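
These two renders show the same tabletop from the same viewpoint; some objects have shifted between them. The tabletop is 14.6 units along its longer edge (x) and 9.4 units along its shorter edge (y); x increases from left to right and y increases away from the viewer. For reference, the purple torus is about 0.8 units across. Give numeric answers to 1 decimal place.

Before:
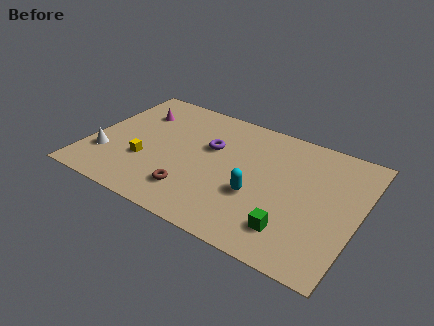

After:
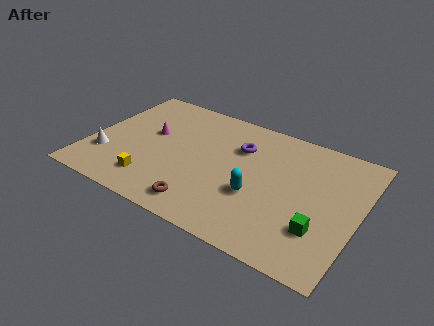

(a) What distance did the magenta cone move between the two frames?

1.7

The magenta cone moved from about (2.1, 6.9) to (3.1, 5.5), a distance of √(1.0² + 1.4²) ≈ 1.7.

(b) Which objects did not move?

the white cone and the cyan capsule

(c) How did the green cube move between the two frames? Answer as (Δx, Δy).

(1.4, 0.7)

From the two frames, the green cube sits at roughly (11.4, 2.0) before and (12.8, 2.7) after.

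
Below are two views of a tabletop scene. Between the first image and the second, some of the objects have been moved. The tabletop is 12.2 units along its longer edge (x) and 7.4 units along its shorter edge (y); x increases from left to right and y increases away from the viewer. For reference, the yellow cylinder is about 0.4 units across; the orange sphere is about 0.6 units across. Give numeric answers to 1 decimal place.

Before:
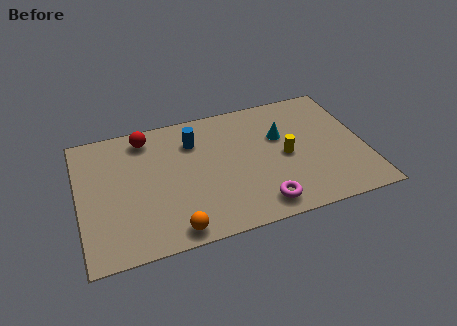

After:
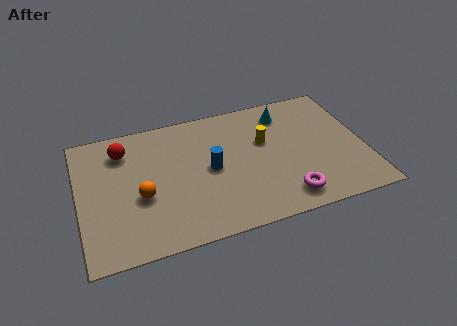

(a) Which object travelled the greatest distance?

the orange sphere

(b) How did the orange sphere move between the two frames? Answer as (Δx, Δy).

(-1.2, 2.2)

The orange sphere started near (3.8, 0.8) and ended near (2.6, 3.0).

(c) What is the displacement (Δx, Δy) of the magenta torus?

(1.1, 0.1)

The magenta torus started near (7.5, 1.1) and ended near (8.6, 1.2).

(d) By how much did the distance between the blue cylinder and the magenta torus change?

-1.2

They were about 5.1 units apart before and 3.9 after — 1.2 units closer together.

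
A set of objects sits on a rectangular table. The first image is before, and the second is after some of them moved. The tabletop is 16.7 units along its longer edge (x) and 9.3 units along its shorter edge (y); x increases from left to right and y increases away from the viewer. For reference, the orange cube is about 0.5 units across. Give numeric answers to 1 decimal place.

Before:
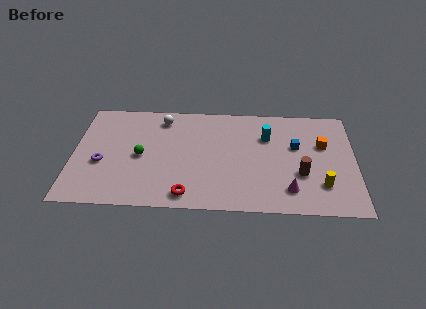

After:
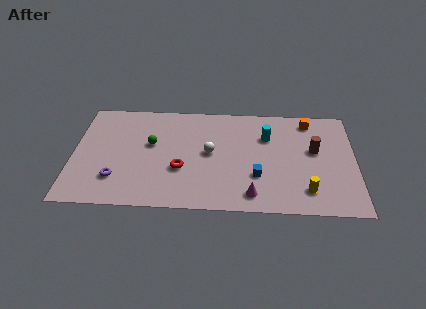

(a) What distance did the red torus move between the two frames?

2.2

From (6.8, 1.2) to (6.4, 3.4), the red torus covered √(0.4² + 2.2²) ≈ 2.2 units.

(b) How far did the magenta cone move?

2.3

The magenta cone moved from about (12.8, 1.9) to (10.6, 1.4), a distance of √(2.2² + 0.5²) ≈ 2.3.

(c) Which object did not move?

the cyan cylinder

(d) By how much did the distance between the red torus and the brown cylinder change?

+1.1

Before: roughly 7.0 units apart; after: 8.1. That's 1.1 units further apart.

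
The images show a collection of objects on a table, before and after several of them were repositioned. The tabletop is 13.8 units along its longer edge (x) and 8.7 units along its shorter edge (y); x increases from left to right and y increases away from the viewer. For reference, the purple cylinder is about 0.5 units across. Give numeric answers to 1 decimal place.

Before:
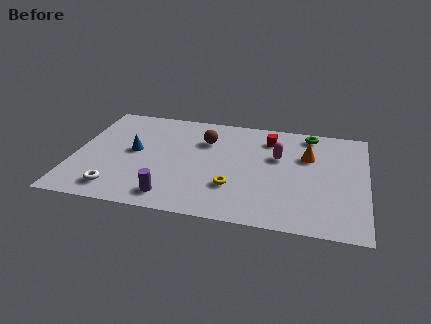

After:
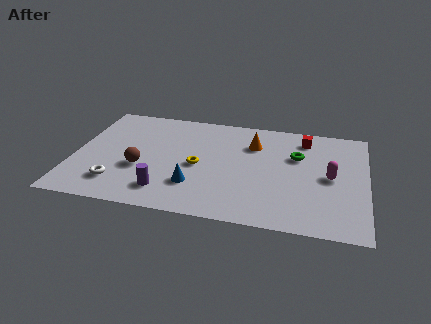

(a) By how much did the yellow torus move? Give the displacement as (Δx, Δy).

(-1.7, 1.4)

The yellow torus was at about (7.6, 2.6) and moved to about (5.9, 4.0).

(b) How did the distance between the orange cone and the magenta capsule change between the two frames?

+2.8

They were about 1.4 units apart before and 4.2 after — 2.8 units further apart.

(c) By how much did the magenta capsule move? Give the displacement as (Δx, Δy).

(2.5, -1.2)

From the two frames, the magenta capsule sits at roughly (9.6, 5.5) before and (12.1, 4.3) after.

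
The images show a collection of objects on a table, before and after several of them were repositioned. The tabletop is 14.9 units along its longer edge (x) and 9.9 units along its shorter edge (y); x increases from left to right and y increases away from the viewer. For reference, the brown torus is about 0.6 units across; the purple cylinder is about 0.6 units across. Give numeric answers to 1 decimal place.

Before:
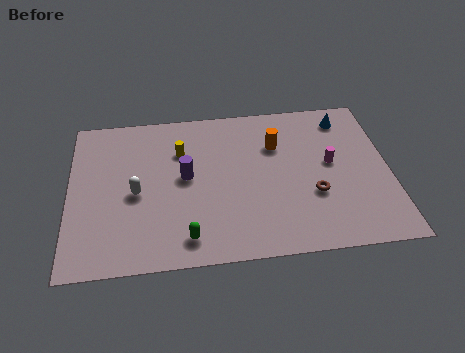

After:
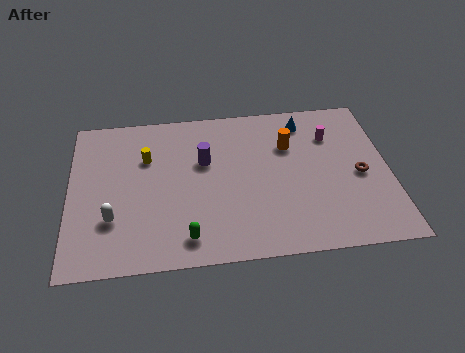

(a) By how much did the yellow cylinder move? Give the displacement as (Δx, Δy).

(-1.6, -0.3)

The yellow cylinder was at about (5.2, 7.0) and moved to about (3.6, 6.7).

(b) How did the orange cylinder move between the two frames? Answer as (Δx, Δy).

(0.6, -0.1)

The orange cylinder was at about (9.7, 6.9) and moved to about (10.3, 6.8).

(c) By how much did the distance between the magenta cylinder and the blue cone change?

-1.4

Before: roughly 3.0 units apart; after: 1.6. That's 1.4 units closer together.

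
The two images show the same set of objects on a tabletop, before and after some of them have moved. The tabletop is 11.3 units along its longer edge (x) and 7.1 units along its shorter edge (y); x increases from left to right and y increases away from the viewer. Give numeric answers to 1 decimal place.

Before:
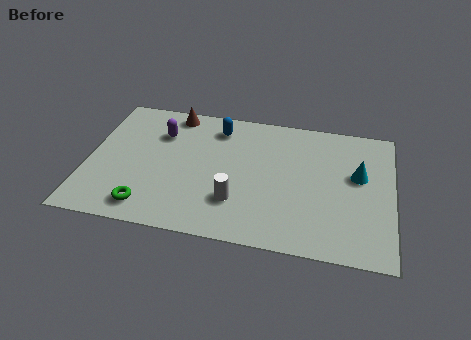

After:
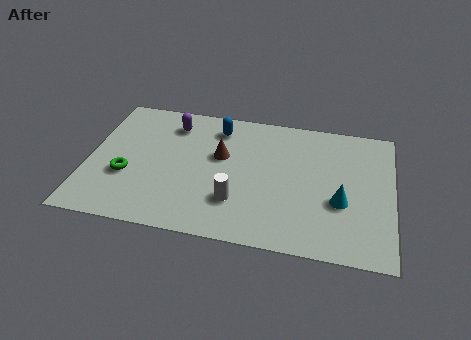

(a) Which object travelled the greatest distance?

the brown cone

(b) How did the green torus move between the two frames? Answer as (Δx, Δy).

(-0.9, 1.5)

The green torus started near (2.4, 1.1) and ended near (1.5, 2.6).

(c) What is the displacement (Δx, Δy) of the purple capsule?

(0.4, 0.6)

The purple capsule started near (2.6, 5.1) and ended near (3.0, 5.7).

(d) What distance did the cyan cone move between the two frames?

1.6

The cyan cone moved from about (10.0, 4.2) to (9.4, 2.7), a distance of √(0.6² + 1.5²) ≈ 1.6.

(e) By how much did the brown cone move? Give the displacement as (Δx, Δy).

(1.9, -2.0)

From the two frames, the brown cone sits at roughly (3.0, 6.3) before and (4.9, 4.3) after.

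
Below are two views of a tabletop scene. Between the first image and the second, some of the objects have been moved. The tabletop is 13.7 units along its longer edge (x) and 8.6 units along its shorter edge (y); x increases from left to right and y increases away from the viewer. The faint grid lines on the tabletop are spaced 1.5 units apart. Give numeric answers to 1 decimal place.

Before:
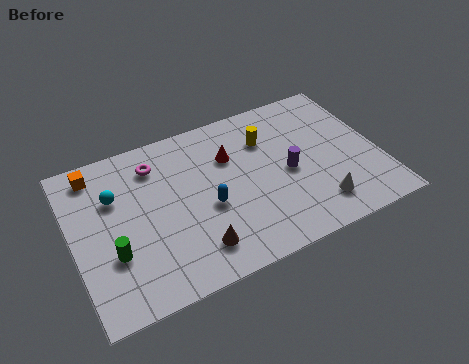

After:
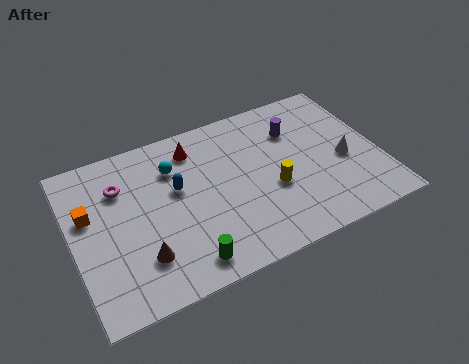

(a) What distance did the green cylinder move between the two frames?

3.4

The green cylinder moved from about (1.6, 2.9) to (4.6, 1.2), a distance of √(3.0² + 1.7²) ≈ 3.4.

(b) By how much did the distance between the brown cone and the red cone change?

+0.9

Before: roughly 4.7 units apart; after: 5.6. That's 0.9 units further apart.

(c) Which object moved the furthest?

the green cylinder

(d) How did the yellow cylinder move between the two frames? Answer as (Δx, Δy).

(-0.1, -2.8)

The yellow cylinder was at about (8.9, 6.2) and moved to about (8.8, 3.4).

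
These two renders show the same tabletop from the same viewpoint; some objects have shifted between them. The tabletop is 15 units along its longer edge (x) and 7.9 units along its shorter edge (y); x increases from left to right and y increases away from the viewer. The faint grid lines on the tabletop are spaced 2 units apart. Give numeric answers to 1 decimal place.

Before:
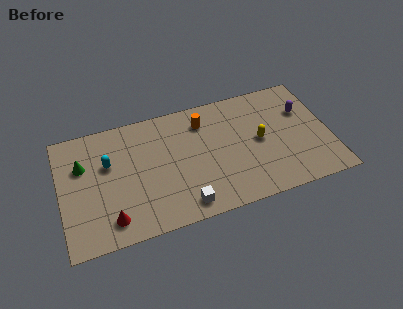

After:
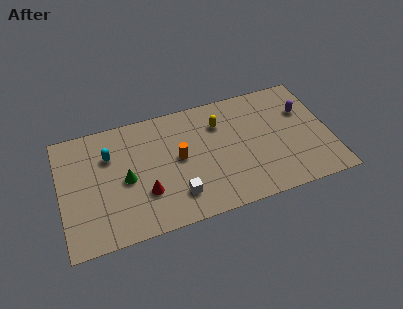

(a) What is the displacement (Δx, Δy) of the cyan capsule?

(0.1, 0.5)

The cyan capsule was at about (2.7, 5.0) and moved to about (2.8, 5.5).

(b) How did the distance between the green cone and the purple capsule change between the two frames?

-2.2

The distance was about 12.4 in the first image and 10.2 in the second, so they moved 2.2 units closer together.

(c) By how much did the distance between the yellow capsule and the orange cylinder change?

-0.8

Before: roughly 3.7 units apart; after: 2.9. That's 0.8 units closer together.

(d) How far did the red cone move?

2.3

From (2.6, 1.4) to (4.6, 2.5), the red cone covered √(2.0² + 1.1²) ≈ 2.3 units.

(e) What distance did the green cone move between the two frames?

2.8

The green cone moved from about (1.3, 5.3) to (3.6, 3.7), a distance of √(2.3² + 1.6²) ≈ 2.8.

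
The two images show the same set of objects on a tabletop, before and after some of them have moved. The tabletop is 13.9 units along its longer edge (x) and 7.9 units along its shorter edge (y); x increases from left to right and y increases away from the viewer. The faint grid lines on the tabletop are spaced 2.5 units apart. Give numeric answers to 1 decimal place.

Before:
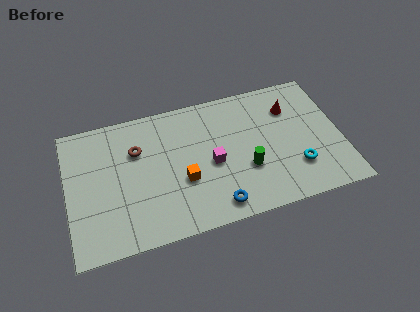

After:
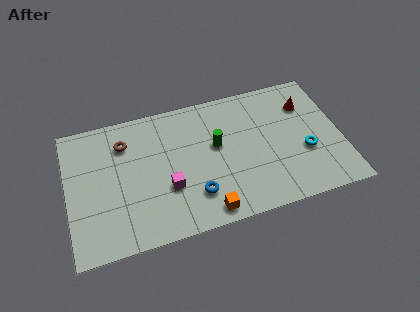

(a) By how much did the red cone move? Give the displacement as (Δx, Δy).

(0.8, 0.0)

The red cone started near (11.5, 5.8) and ended near (12.3, 5.8).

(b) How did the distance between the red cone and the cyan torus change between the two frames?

-0.8

They were about 3.6 units apart before and 2.8 after — 0.8 units closer together.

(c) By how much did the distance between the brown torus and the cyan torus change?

+1.0

They were about 8.5 units apart before and 9.5 after — 1.0 units further apart.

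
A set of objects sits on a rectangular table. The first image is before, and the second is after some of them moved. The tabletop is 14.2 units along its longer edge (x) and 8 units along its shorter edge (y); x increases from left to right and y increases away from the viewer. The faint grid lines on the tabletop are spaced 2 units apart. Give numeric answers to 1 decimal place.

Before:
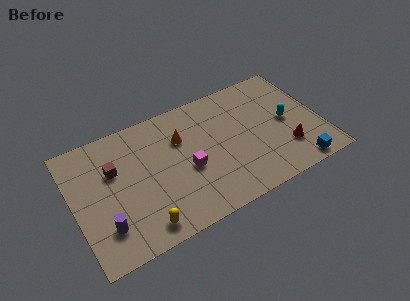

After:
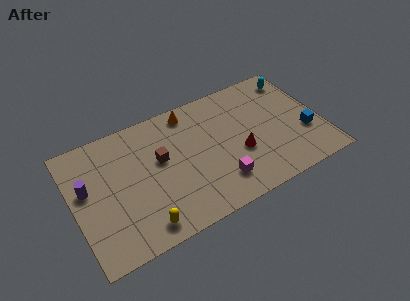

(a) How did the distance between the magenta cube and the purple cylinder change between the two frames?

+2.7

The distance was about 5.1 in the first image and 7.8 in the second, so they moved 2.7 units further apart.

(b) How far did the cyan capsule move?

2.8

The cyan capsule moved from about (12.3, 4.0) to (13.2, 6.7), a distance of √(0.9² + 2.7²) ≈ 2.8.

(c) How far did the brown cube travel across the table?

2.6

The brown cube moved from about (2.4, 5.2) to (5.0, 4.7), a distance of √(2.6² + 0.5²) ≈ 2.6.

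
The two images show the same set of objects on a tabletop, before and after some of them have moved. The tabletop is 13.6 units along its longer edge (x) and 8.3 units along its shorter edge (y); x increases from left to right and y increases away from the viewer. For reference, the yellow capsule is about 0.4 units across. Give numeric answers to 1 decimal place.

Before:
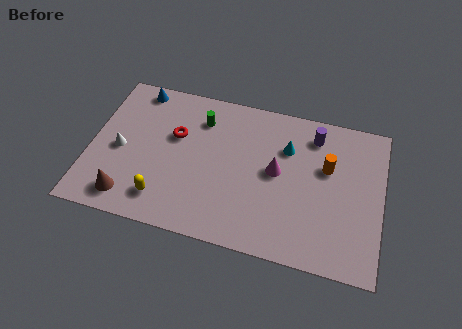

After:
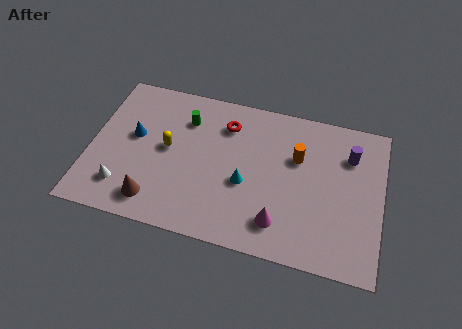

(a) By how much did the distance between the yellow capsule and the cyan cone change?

-3.1

The distance was about 6.9 in the first image and 3.8 in the second, so they moved 3.1 units closer together.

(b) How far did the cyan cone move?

3.0

The cyan cone moved from about (9.1, 5.8) to (7.3, 3.4), a distance of √(1.8² + 2.4²) ≈ 3.0.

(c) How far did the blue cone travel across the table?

2.7

The blue cone moved from about (1.9, 7.4) to (2.0, 4.7), a distance of √(0.1² + 2.7²) ≈ 2.7.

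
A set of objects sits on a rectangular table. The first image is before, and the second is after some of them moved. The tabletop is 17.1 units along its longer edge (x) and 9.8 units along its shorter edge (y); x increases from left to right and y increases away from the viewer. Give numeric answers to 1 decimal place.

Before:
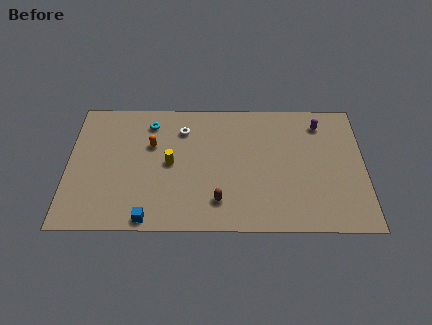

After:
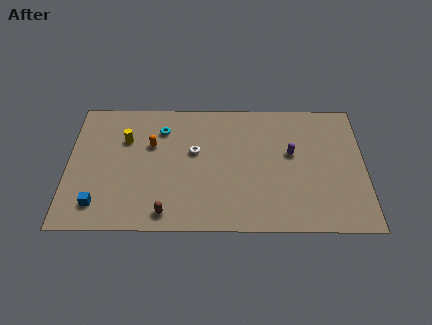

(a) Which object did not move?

the orange capsule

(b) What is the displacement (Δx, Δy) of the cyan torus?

(0.7, -0.5)

The cyan torus started near (4.7, 8.0) and ended near (5.4, 7.5).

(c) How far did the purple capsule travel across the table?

2.9

From (14.6, 8.0) to (12.9, 5.7), the purple capsule covered √(1.7² + 2.3²) ≈ 2.9 units.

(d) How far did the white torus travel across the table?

1.8

The white torus moved from about (6.6, 7.5) to (7.3, 5.8), a distance of √(0.7² + 1.7²) ≈ 1.8.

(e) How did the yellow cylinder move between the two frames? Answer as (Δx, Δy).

(-2.6, 1.8)

From the two frames, the yellow cylinder sits at roughly (5.9, 4.9) before and (3.3, 6.7) after.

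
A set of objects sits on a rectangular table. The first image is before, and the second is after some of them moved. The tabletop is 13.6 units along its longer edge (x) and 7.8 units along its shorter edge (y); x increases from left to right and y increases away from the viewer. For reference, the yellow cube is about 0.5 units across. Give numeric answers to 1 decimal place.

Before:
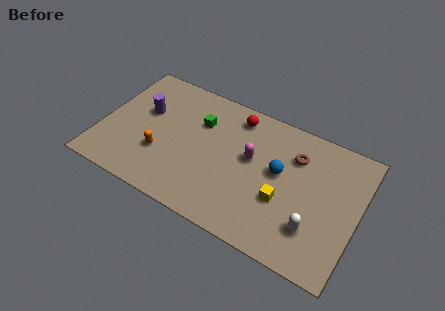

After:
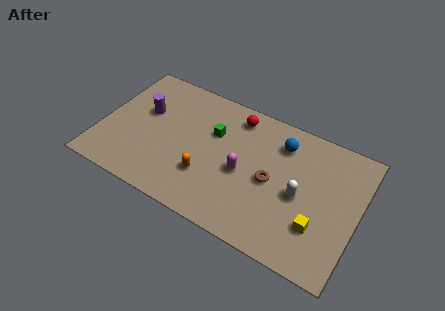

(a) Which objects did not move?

the red sphere and the purple cylinder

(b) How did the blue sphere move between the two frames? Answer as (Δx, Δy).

(-0.1, 1.7)

The blue sphere was at about (9.4, 4.4) and moved to about (9.3, 6.1).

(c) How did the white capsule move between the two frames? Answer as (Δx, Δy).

(-0.9, 1.5)

The white capsule started near (11.5, 2.1) and ended near (10.6, 3.6).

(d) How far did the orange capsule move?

2.5

The orange capsule was near (3.3, 2.6) before and (5.8, 2.4) after, so it travelled √(2.5² + 0.2²) ≈ 2.5 units.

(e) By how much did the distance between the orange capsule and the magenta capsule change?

-2.9

They were about 5.0 units apart before and 2.1 after — 2.9 units closer together.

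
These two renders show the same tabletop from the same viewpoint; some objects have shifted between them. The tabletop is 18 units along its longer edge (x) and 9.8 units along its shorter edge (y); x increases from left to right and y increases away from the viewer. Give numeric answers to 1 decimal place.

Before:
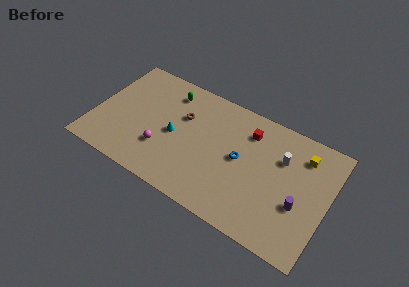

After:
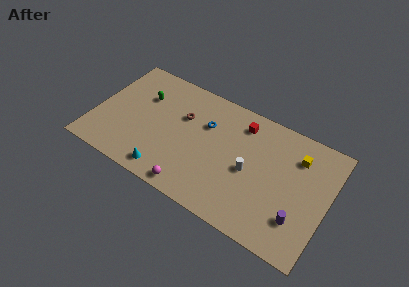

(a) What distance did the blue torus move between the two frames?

3.3

From (11.3, 5.1) to (8.4, 6.6), the blue torus covered √(2.9² + 1.5²) ≈ 3.3 units.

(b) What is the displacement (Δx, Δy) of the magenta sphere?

(2.7, -2.0)

The magenta sphere started near (5.5, 3.0) and ended near (8.2, 1.0).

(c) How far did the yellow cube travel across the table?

0.5

From (15.8, 7.7) to (15.4, 7.4), the yellow cube covered √(0.4² + 0.3²) ≈ 0.5 units.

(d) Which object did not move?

the brown torus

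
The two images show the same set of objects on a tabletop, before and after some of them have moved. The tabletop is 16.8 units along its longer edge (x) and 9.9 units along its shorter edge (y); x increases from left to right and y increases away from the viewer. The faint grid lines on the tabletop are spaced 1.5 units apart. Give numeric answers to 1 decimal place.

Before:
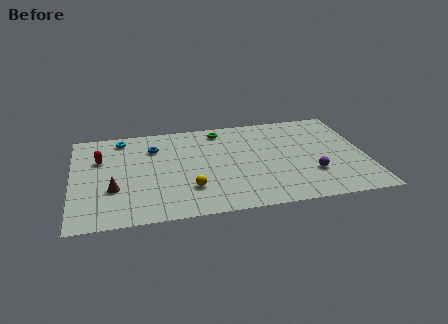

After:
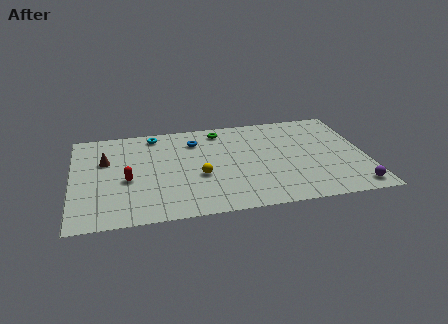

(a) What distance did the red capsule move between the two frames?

2.8

The red capsule moved from about (1.6, 6.6) to (3.1, 4.2), a distance of √(1.5² + 2.4²) ≈ 2.8.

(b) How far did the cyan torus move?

1.9

The cyan torus was near (2.9, 8.6) before and (4.8, 8.7) after, so it travelled √(1.9² + 0.1²) ≈ 1.9 units.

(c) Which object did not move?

the green torus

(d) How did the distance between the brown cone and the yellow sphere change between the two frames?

+1.5

The distance was about 4.4 in the first image and 5.9 in the second, so they moved 1.5 units further apart.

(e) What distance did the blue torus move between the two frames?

2.4

The blue torus moved from about (4.7, 7.3) to (7.1, 7.6), a distance of √(2.4² + 0.3²) ≈ 2.4.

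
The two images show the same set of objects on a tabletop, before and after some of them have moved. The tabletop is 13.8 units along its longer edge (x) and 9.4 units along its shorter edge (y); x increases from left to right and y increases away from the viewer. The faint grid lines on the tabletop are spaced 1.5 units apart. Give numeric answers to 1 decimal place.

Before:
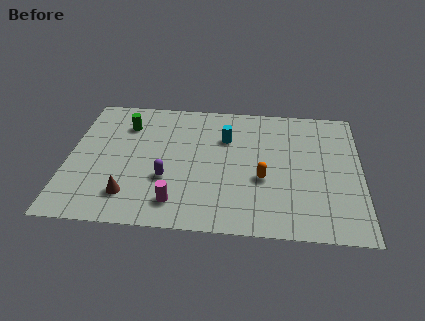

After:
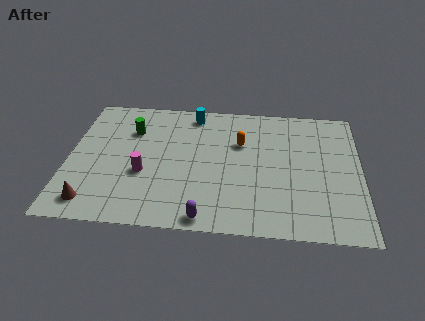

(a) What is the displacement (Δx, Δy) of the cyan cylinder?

(-1.6, 1.7)

From the two frames, the cyan cylinder sits at roughly (7.4, 6.5) before and (5.8, 8.2) after.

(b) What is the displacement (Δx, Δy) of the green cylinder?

(0.3, -0.4)

The green cylinder was at about (2.6, 7.1) and moved to about (2.9, 6.7).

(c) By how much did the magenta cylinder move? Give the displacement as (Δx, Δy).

(-1.6, 1.9)

From the two frames, the magenta cylinder sits at roughly (5.2, 1.7) before and (3.6, 3.6) after.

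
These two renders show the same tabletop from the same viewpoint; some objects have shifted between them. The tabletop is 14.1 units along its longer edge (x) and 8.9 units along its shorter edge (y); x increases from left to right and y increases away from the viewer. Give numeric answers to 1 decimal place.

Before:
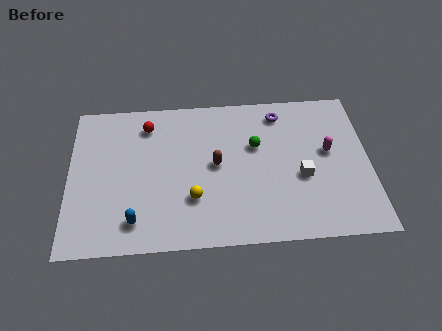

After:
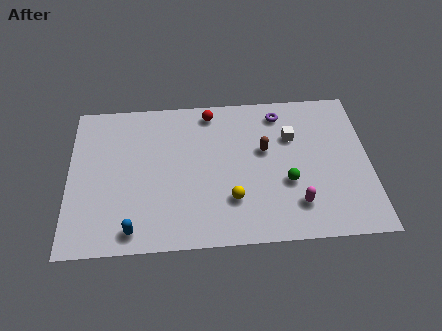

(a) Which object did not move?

the purple torus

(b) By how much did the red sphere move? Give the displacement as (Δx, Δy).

(3.0, 0.6)

The red sphere started near (3.7, 7.2) and ended near (6.7, 7.8).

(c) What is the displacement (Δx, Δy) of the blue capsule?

(-0.1, -0.5)

From the two frames, the blue capsule sits at roughly (3.1, 1.6) before and (3.0, 1.1) after.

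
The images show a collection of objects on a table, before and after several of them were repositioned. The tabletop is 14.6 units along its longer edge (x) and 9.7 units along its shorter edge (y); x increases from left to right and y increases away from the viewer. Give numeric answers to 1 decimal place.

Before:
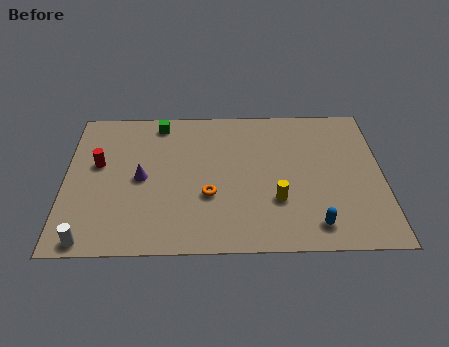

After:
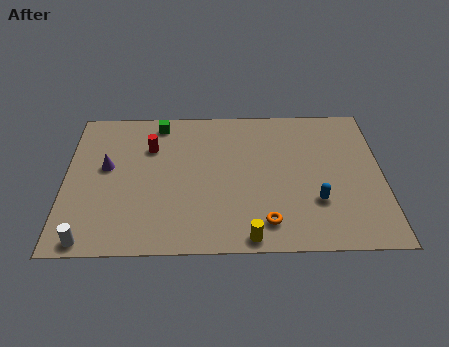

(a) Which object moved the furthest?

the orange torus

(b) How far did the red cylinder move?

2.6

The red cylinder moved from about (1.5, 5.7) to (3.9, 6.8), a distance of √(2.4² + 1.1²) ≈ 2.6.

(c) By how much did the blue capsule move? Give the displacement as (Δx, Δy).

(0.1, 1.5)

From the two frames, the blue capsule sits at roughly (11.4, 1.5) before and (11.5, 3.0) after.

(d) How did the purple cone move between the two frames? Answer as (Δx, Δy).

(-1.6, 0.8)

The purple cone was at about (3.5, 4.7) and moved to about (1.9, 5.5).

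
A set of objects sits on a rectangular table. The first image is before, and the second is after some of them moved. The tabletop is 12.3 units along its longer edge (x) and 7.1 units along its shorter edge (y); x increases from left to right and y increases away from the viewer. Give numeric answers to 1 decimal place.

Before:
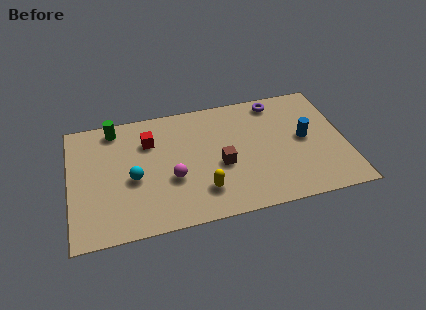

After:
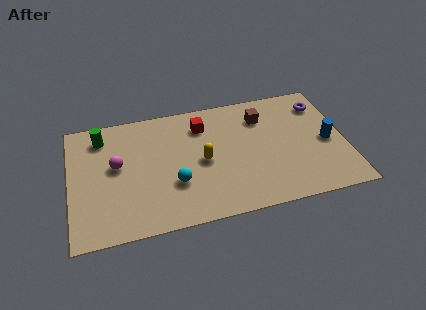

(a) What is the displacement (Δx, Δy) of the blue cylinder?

(1.0, -0.4)

From the two frames, the blue cylinder sits at roughly (10.5, 3.7) before and (11.5, 3.3) after.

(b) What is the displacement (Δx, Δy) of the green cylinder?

(-0.6, -0.4)

The green cylinder started near (2.1, 6.2) and ended near (1.5, 5.8).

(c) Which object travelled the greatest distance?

the brown cube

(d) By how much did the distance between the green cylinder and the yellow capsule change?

-0.8

Before: roughly 5.8 units apart; after: 5.0. That's 0.8 units closer together.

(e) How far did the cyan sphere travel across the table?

1.9

From (2.8, 3.1) to (4.6, 2.4), the cyan sphere covered √(1.8² + 0.7²) ≈ 1.9 units.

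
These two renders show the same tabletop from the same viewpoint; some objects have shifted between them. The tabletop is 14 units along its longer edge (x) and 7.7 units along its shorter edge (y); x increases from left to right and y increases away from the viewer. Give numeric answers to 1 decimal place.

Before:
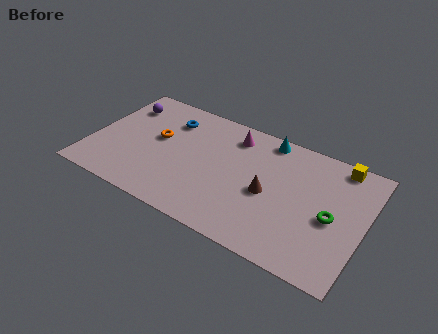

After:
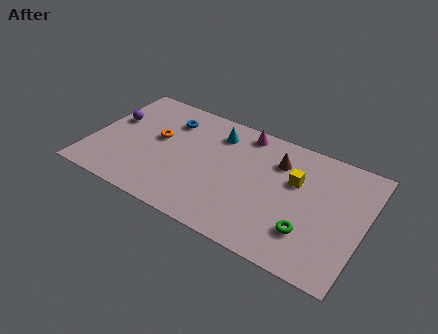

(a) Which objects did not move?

the blue torus and the orange torus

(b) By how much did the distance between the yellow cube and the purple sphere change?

-1.7

They were about 11.2 units apart before and 9.5 after — 1.7 units closer together.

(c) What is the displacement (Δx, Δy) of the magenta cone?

(0.5, 0.5)

The magenta cone started near (7.0, 6.3) and ended near (7.5, 6.8).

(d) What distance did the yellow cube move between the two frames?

2.8

From (12.4, 6.9) to (10.4, 4.9), the yellow cube covered √(2.0² + 2.0²) ≈ 2.8 units.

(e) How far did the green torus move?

1.7

The green torus was near (12.4, 3.5) before and (11.4, 2.1) after, so it travelled √(1.0² + 1.4²) ≈ 1.7 units.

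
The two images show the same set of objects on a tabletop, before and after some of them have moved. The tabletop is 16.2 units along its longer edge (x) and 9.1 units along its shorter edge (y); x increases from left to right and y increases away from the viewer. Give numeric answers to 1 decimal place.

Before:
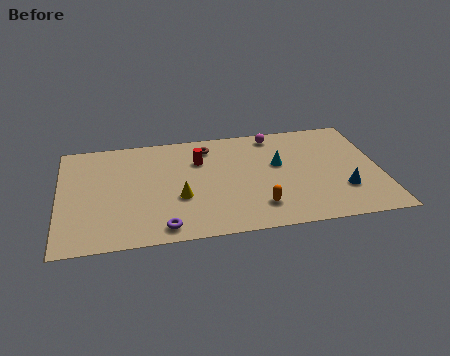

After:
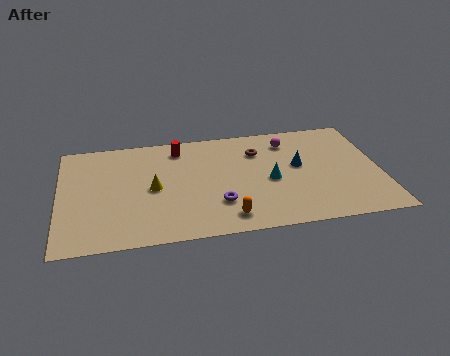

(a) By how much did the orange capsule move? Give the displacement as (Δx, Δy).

(-1.6, -0.6)

The orange capsule started near (9.9, 2.0) and ended near (8.3, 1.4).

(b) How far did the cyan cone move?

1.4

From (11.1, 5.4) to (10.6, 4.1), the cyan cone covered √(0.5² + 1.3²) ≈ 1.4 units.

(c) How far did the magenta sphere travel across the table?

1.0

From (11.0, 8.0) to (11.7, 7.3), the magenta sphere covered √(0.7² + 0.7²) ≈ 1.0 units.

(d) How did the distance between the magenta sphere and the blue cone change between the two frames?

-4.0

They were about 6.2 units apart before and 2.2 after — 4.0 units closer together.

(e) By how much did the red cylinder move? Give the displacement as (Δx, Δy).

(-1.0, 1.2)

The red cylinder started near (7.1, 6.4) and ended near (6.1, 7.6).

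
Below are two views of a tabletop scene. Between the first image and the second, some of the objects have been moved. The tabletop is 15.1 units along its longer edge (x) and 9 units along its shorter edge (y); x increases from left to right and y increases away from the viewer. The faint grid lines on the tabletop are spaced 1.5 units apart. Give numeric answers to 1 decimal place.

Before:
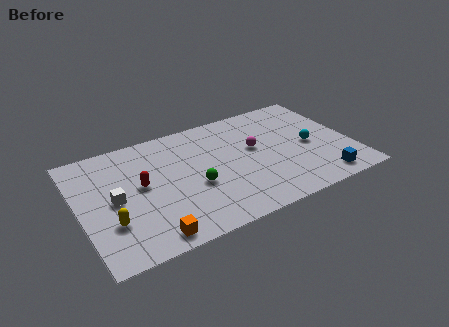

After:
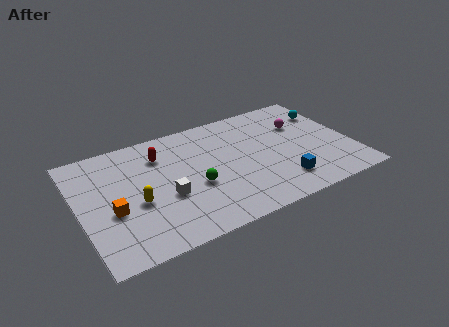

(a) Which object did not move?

the green sphere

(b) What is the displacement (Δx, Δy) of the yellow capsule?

(1.5, 0.9)

From the two frames, the yellow capsule sits at roughly (1.5, 2.8) before and (3.0, 3.7) after.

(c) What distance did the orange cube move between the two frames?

3.1

From (3.4, 1.0) to (1.7, 3.6), the orange cube covered √(1.7² + 2.6²) ≈ 3.1 units.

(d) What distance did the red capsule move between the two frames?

2.3

From (3.4, 4.9) to (4.7, 6.8), the red capsule covered √(1.3² + 1.9²) ≈ 2.3 units.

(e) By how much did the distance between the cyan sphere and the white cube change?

-0.8

Before: roughly 10.9 units apart; after: 10.1. That's 0.8 units closer together.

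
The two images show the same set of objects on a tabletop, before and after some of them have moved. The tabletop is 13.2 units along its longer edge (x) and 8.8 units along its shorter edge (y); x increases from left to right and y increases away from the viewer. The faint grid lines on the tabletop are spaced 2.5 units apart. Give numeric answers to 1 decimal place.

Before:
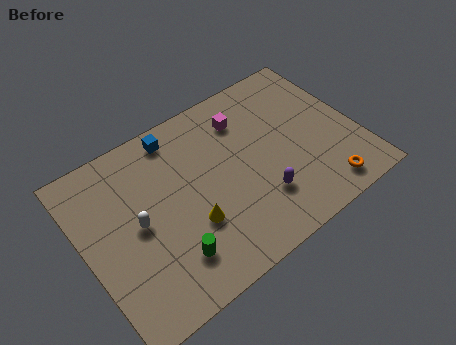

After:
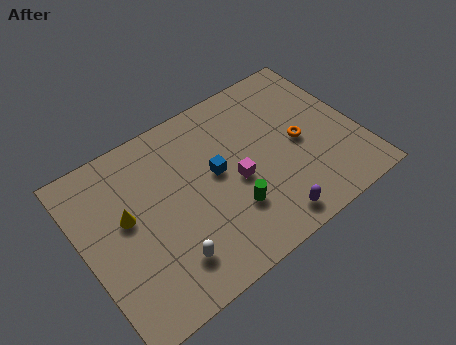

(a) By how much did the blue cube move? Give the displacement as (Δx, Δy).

(1.4, -2.9)

The blue cube started near (5.0, 7.7) and ended near (6.4, 4.8).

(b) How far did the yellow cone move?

3.4

The yellow cone moved from about (4.8, 3.0) to (2.1, 5.0), a distance of √(2.7² + 2.0²) ≈ 3.4.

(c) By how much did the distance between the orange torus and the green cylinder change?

-3.4

They were about 7.4 units apart before and 4.0 after — 3.4 units closer together.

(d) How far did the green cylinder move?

3.2

From (3.6, 2.0) to (6.7, 2.6), the green cylinder covered √(3.1² + 0.6²) ≈ 3.2 units.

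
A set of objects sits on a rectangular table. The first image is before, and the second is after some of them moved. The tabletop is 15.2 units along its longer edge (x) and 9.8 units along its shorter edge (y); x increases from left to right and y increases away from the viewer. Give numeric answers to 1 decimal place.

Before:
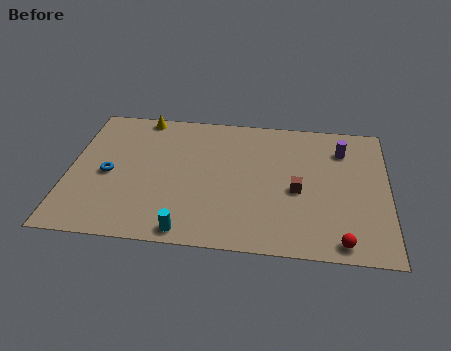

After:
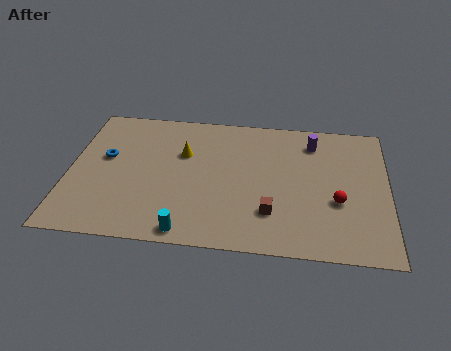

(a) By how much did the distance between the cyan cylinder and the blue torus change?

+1.0

The distance was about 5.3 in the first image and 6.3 in the second, so they moved 1.0 units further apart.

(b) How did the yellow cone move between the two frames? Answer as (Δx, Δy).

(2.1, -2.6)

The yellow cone started near (3.3, 9.0) and ended near (5.4, 6.4).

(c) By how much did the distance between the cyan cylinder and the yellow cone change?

-3.0

They were about 8.5 units apart before and 5.5 after — 3.0 units closer together.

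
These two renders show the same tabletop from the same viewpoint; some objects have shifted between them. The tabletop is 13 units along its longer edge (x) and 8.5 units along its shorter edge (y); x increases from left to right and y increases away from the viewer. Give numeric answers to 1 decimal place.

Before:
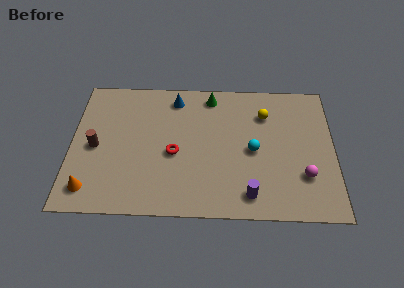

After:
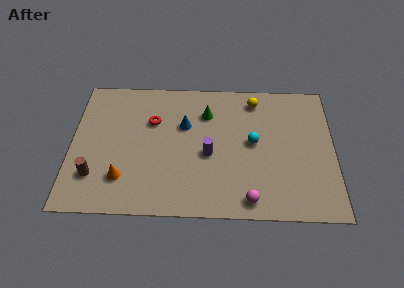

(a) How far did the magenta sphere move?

3.1

The magenta sphere moved from about (11.5, 2.5) to (8.8, 1.0), a distance of √(2.7² + 1.5²) ≈ 3.1.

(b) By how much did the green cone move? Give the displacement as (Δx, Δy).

(-0.2, -1.1)

The green cone started near (6.9, 7.4) and ended near (6.7, 6.3).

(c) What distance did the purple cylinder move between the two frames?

3.1

The purple cylinder was near (8.8, 1.3) before and (6.8, 3.7) after, so it travelled √(2.0² + 2.4²) ≈ 3.1 units.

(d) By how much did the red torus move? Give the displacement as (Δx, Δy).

(-1.1, 2.0)

The red torus started near (5.1, 3.7) and ended near (4.0, 5.7).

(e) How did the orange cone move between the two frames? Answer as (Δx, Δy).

(1.6, 0.7)

The orange cone started near (1.0, 1.4) and ended near (2.6, 2.1).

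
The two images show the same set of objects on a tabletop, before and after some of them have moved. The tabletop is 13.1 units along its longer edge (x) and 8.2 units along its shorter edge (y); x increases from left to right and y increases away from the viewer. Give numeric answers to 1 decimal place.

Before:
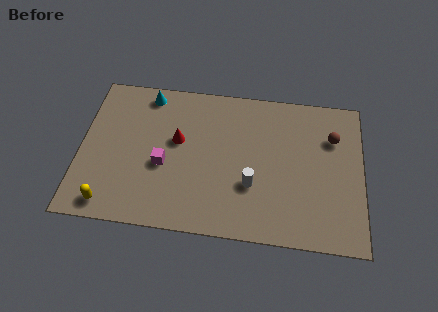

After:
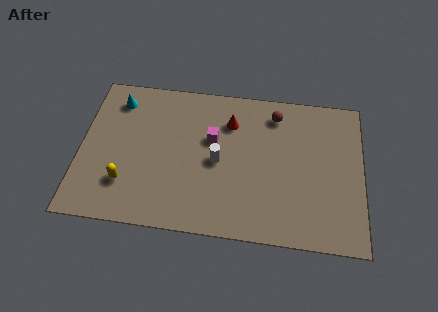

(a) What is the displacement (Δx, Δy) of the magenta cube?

(2.2, 1.7)

The magenta cube started near (3.9, 3.4) and ended near (6.1, 5.1).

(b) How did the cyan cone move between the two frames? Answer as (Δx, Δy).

(-1.4, -0.5)

The cyan cone was at about (3.0, 7.2) and moved to about (1.6, 6.7).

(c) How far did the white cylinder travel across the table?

1.9

The white cylinder was near (8.0, 2.8) before and (6.4, 3.9) after, so it travelled √(1.6² + 1.1²) ≈ 1.9 units.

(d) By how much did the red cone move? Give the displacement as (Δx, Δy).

(2.4, 1.3)

From the two frames, the red cone sits at roughly (4.5, 4.8) before and (6.9, 6.1) after.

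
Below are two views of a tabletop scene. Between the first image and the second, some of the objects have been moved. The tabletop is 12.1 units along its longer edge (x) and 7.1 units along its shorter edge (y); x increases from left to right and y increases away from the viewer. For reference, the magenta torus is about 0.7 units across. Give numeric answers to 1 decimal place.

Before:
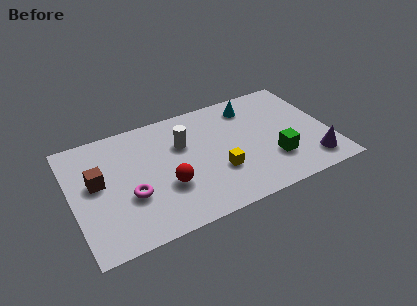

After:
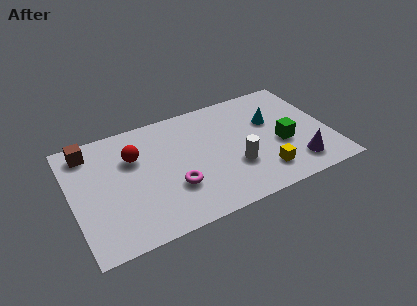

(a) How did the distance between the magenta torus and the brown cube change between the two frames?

+3.2

They were about 2.0 units apart before and 5.2 after — 3.2 units further apart.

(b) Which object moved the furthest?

the white cylinder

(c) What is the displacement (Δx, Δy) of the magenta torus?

(2.0, -0.3)

The magenta torus started near (2.6, 2.6) and ended near (4.6, 2.3).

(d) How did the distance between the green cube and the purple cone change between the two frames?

-0.3

They were about 1.9 units apart before and 1.6 after — 0.3 units closer together.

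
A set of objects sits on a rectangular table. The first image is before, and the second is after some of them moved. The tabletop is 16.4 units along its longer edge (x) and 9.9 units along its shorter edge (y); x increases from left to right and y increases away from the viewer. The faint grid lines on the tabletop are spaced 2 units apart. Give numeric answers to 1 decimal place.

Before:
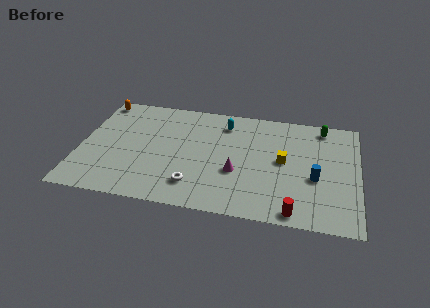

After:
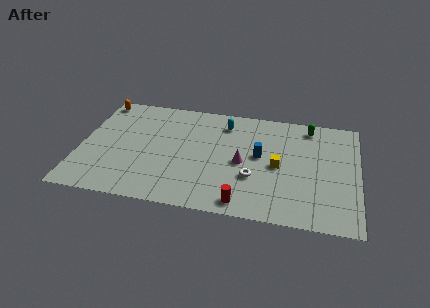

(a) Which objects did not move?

the orange capsule and the cyan capsule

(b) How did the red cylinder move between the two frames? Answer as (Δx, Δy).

(-3.0, 0.2)

The red cylinder was at about (12.8, 0.9) and moved to about (9.8, 1.1).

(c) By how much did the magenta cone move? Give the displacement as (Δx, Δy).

(0.3, 0.9)

The magenta cone started near (9.3, 3.7) and ended near (9.6, 4.6).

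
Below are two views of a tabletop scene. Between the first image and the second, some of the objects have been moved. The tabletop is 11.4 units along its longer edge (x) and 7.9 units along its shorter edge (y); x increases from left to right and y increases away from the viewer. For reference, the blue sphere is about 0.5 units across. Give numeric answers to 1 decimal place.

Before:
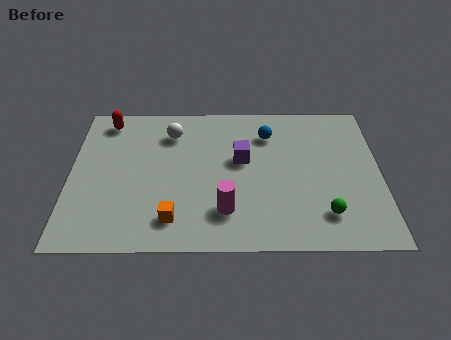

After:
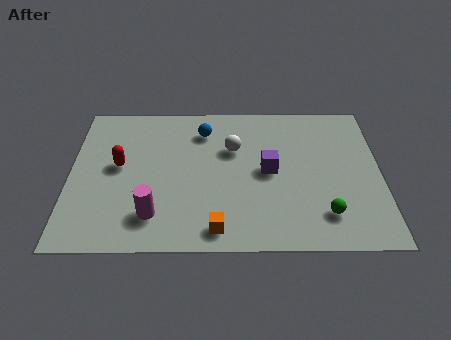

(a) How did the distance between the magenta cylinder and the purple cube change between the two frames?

+2.0

Before: roughly 2.8 units apart; after: 4.8. That's 2.0 units further apart.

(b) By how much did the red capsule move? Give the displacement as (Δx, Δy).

(0.5, -2.5)

The red capsule started near (1.3, 6.8) and ended near (1.8, 4.3).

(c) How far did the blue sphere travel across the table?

2.4

From (7.3, 6.0) to (4.9, 6.2), the blue sphere covered √(2.4² + 0.2²) ≈ 2.4 units.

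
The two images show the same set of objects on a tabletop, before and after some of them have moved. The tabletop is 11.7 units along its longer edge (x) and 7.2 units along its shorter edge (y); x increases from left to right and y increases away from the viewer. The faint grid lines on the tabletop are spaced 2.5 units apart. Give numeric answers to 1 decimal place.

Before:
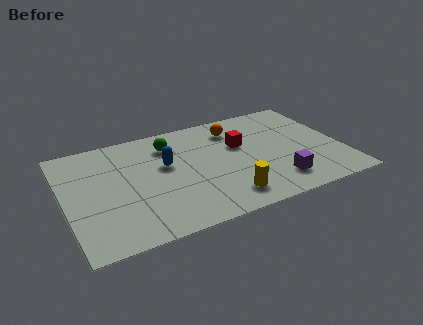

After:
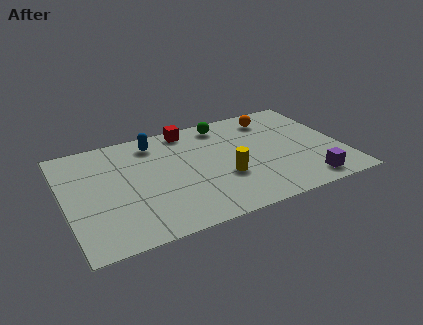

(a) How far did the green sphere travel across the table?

2.5

From (4.6, 5.6) to (7.0, 6.2), the green sphere covered √(2.4² + 0.6²) ≈ 2.5 units.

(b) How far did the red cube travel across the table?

2.8

From (7.5, 4.5) to (5.5, 6.4), the red cube covered √(2.0² + 1.9²) ≈ 2.8 units.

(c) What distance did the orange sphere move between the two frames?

1.7

The orange sphere was near (7.4, 5.7) before and (9.1, 5.9) after, so it travelled √(1.7² + 0.2²) ≈ 1.7 units.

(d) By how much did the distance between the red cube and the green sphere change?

-1.6

The distance was about 3.1 in the first image and 1.5 in the second, so they moved 1.6 units closer together.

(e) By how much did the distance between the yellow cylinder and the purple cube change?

+1.5

They were about 2.2 units apart before and 3.7 after — 1.5 units further apart.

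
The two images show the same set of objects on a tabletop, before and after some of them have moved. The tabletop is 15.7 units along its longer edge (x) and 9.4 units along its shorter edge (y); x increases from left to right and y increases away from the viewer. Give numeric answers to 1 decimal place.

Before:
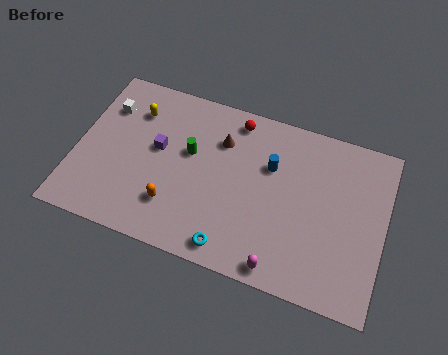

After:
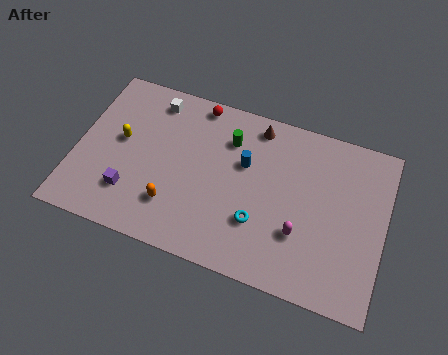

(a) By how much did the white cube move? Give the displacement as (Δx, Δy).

(2.3, 1.1)

The white cube started near (1.3, 6.9) and ended near (3.6, 8.0).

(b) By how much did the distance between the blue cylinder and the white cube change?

-3.2

The distance was about 8.5 in the first image and 5.3 in the second, so they moved 3.2 units closer together.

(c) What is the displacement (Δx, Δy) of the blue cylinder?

(-1.3, -0.3)

The blue cylinder was at about (9.8, 6.2) and moved to about (8.5, 5.9).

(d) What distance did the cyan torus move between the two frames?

2.2

The cyan torus was near (8.3, 1.1) before and (9.5, 2.9) after, so it travelled √(1.2² + 1.8²) ≈ 2.2 units.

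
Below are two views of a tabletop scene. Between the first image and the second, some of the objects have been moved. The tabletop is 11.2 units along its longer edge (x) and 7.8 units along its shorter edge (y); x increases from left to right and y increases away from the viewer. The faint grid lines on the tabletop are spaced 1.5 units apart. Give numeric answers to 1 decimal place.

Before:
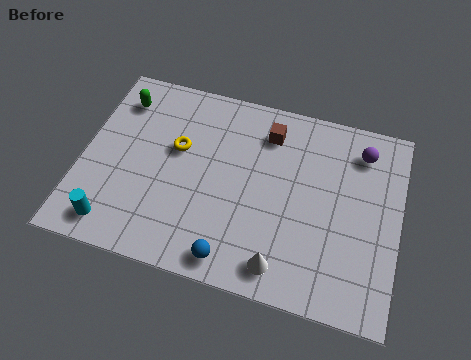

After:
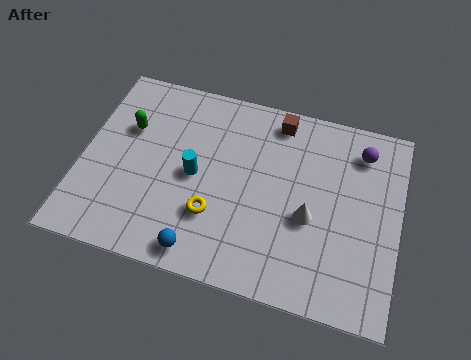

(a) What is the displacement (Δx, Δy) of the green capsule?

(0.4, -1.1)

From the two frames, the green capsule sits at roughly (1.1, 6.2) before and (1.5, 5.1) after.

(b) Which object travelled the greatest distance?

the cyan cylinder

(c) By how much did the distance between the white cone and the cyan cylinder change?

-1.8

Before: roughly 5.9 units apart; after: 4.1. That's 1.8 units closer together.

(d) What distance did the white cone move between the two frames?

2.2

The white cone moved from about (7.3, 1.1) to (8.1, 3.2), a distance of √(0.8² + 2.1²) ≈ 2.2.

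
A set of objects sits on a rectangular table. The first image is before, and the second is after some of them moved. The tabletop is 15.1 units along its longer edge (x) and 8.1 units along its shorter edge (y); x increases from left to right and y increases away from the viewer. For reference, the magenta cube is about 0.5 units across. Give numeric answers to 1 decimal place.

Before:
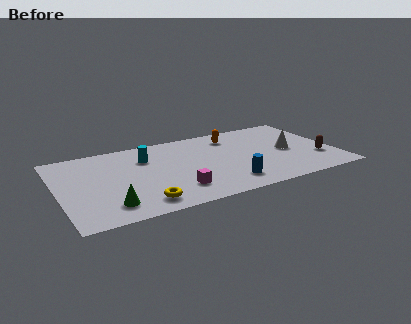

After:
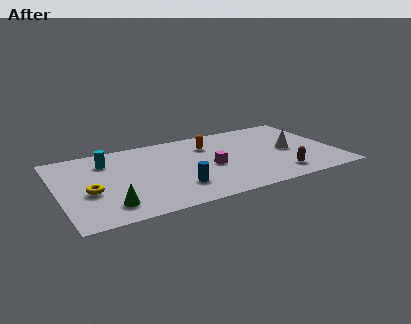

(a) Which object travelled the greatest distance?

the yellow torus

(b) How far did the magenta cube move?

2.7

The magenta cube was near (6.1, 1.9) before and (8.2, 3.6) after, so it travelled √(2.1² + 1.7²) ≈ 2.7 units.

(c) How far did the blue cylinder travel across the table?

2.7

From (8.9, 1.6) to (6.2, 2.1), the blue cylinder covered √(2.7² + 0.5²) ≈ 2.7 units.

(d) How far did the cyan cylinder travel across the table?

2.1

The cyan cylinder moved from about (4.9, 5.8) to (2.8, 6.2), a distance of √(2.1² + 0.4²) ≈ 2.1.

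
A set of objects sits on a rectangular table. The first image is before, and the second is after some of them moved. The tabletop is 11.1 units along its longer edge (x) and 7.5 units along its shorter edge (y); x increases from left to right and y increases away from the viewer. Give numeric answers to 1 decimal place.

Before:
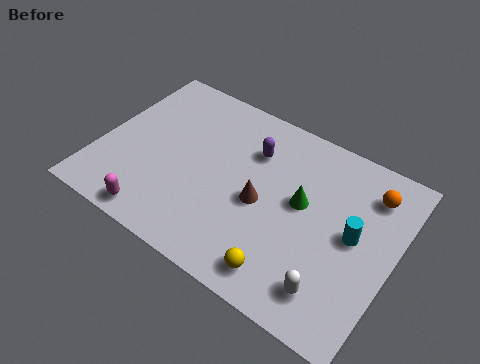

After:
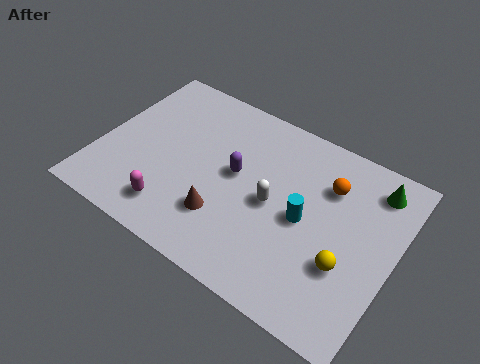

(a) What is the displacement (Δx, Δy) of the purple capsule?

(-0.4, -1.3)

The purple capsule started near (5.5, 5.4) and ended near (5.1, 4.1).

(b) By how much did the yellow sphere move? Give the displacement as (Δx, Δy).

(2.0, 1.5)

The yellow sphere was at about (7.5, 1.1) and moved to about (9.5, 2.6).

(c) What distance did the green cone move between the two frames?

3.1

The green cone was near (7.6, 4.2) before and (10.0, 6.2) after, so it travelled √(2.4² + 2.0²) ≈ 3.1 units.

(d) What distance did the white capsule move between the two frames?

3.4

The white capsule moved from about (9.2, 1.4) to (6.6, 3.6), a distance of √(2.6² + 2.2²) ≈ 3.4.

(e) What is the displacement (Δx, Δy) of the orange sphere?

(-1.5, -0.5)

The orange sphere was at about (9.9, 5.9) and moved to about (8.4, 5.4).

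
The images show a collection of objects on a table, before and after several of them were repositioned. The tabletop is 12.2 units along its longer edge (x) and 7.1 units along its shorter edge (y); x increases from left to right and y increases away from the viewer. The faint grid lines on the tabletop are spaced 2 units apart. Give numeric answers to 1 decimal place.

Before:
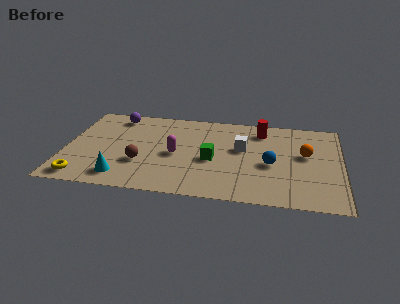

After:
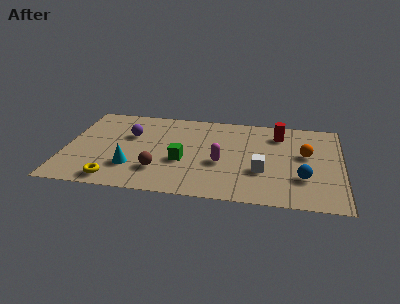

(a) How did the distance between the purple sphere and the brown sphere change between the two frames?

-0.9

Before: roughly 3.9 units apart; after: 3.0. That's 0.9 units closer together.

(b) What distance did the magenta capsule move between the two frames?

2.0

The magenta capsule moved from about (4.9, 3.3) to (6.9, 2.9), a distance of √(2.0² + 0.4²) ≈ 2.0.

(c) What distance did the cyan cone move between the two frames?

0.9

The cyan cone was near (2.6, 1.2) before and (3.0, 2.0) after, so it travelled √(0.4² + 0.8²) ≈ 0.9 units.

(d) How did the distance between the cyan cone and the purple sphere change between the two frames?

-2.3

They were about 4.9 units apart before and 2.6 after — 2.3 units closer together.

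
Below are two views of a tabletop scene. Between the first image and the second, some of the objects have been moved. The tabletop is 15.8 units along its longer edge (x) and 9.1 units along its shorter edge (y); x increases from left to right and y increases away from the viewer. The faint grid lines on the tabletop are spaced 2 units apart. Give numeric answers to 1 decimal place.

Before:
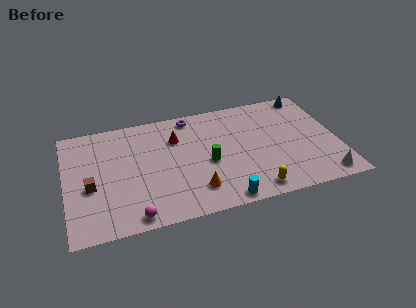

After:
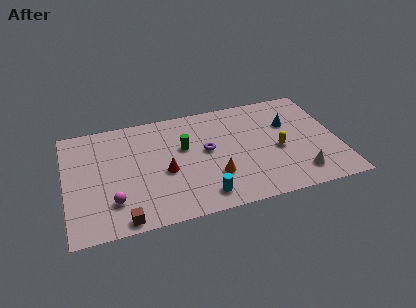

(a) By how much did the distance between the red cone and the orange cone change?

-1.6

Before: roughly 4.6 units apart; after: 3.0. That's 1.6 units closer together.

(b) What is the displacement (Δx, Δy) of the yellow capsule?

(1.7, 2.9)

The yellow capsule was at about (10.6, 1.1) and moved to about (12.3, 4.0).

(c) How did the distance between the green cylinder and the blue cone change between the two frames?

-1.4

They were about 7.6 units apart before and 6.2 after — 1.4 units closer together.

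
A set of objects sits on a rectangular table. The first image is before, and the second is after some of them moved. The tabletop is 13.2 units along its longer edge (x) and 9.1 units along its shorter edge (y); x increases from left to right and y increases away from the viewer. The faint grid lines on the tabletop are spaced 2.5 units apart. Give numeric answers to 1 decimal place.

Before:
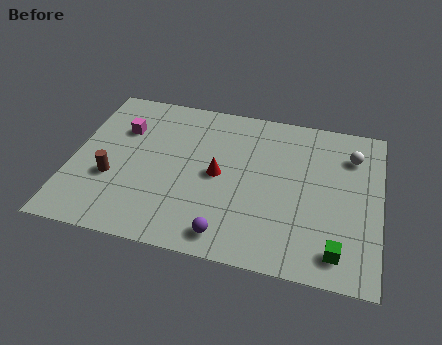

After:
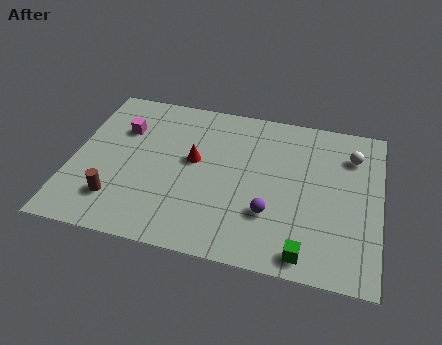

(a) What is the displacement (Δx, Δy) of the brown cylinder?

(0.3, -1.2)

The brown cylinder was at about (1.8, 3.3) and moved to about (2.1, 2.1).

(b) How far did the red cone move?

1.3

The red cone was near (6.3, 4.5) before and (5.2, 5.1) after, so it travelled √(1.1² + 0.6²) ≈ 1.3 units.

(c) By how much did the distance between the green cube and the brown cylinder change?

-1.7

The distance was about 9.9 in the first image and 8.2 in the second, so they moved 1.7 units closer together.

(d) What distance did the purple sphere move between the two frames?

2.3

The purple sphere moved from about (6.9, 1.2) to (8.6, 2.8), a distance of √(1.7² + 1.6²) ≈ 2.3.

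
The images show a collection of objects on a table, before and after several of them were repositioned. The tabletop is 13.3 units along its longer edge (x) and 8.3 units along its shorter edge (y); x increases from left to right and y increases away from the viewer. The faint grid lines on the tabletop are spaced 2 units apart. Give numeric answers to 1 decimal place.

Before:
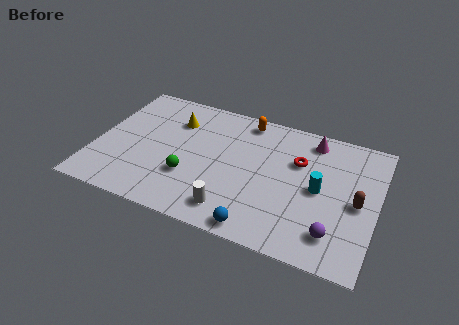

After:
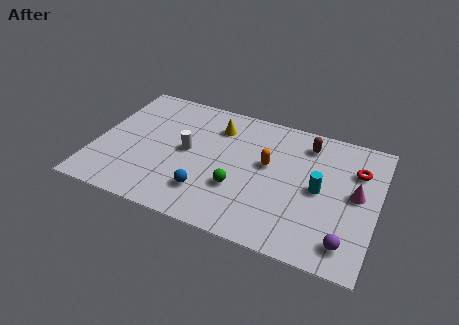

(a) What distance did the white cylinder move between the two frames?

3.8

The white cylinder was near (6.8, 1.4) before and (4.3, 4.3) after, so it travelled √(2.5² + 2.9²) ≈ 3.8 units.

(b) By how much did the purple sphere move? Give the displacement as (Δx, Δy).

(0.6, -0.3)

The purple sphere was at about (11.5, 1.7) and moved to about (12.1, 1.4).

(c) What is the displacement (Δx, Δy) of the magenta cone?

(2.3, -2.7)

The magenta cone started near (10.0, 7.1) and ended near (12.3, 4.4).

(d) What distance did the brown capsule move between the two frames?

3.9

From (12.4, 3.9) to (9.8, 6.8), the brown capsule covered √(2.6² + 2.9²) ≈ 3.9 units.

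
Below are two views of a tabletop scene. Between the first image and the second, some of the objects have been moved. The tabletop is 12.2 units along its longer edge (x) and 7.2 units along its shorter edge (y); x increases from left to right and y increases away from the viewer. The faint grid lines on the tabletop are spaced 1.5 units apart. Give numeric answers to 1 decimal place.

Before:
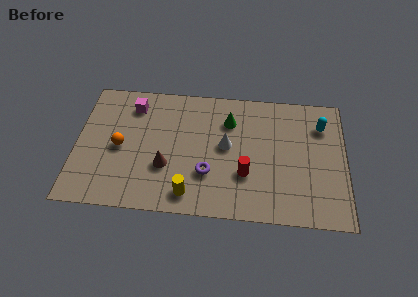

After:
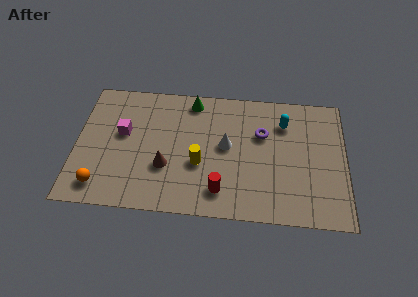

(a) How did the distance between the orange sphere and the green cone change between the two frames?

+1.2

Before: roughly 5.3 units apart; after: 6.5. That's 1.2 units further apart.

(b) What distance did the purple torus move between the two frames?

3.4

From (6.0, 2.3) to (8.4, 4.7), the purple torus covered √(2.4² + 2.4²) ≈ 3.4 units.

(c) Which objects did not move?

the white cone and the brown cone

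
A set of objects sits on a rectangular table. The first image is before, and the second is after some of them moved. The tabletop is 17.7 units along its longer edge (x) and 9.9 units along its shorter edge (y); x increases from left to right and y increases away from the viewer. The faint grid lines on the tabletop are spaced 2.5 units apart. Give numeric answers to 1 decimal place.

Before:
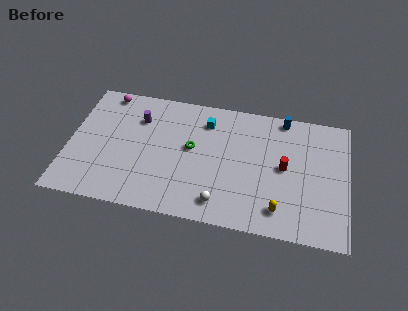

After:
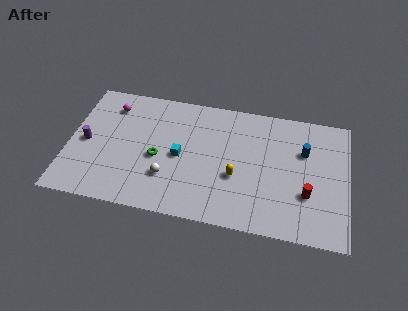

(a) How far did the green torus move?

2.4

The green torus moved from about (7.8, 5.5) to (5.7, 4.3), a distance of √(2.1² + 1.2²) ≈ 2.4.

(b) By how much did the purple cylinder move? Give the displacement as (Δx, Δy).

(-3.2, -2.5)

From the two frames, the purple cylinder sits at roughly (4.3, 7.2) before and (1.1, 4.7) after.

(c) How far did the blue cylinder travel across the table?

2.8

The blue cylinder was near (13.5, 9.0) before and (14.9, 6.6) after, so it travelled √(1.4² + 2.4²) ≈ 2.8 units.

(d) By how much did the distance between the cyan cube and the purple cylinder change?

+1.7

They were about 4.3 units apart before and 6.0 after — 1.7 units further apart.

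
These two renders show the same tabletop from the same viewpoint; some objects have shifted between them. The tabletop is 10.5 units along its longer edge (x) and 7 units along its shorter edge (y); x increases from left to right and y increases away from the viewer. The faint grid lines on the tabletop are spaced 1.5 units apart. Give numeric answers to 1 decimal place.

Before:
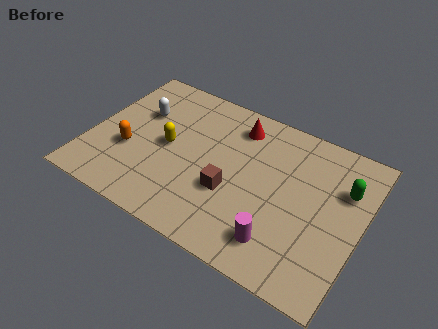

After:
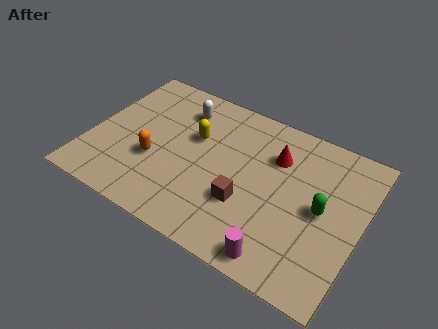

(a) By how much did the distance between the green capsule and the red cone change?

-1.9

The distance was about 4.4 in the first image and 2.5 in the second, so they moved 1.9 units closer together.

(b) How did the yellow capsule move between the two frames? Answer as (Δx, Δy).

(0.9, 0.9)

The yellow capsule started near (3.0, 3.5) and ended near (3.9, 4.4).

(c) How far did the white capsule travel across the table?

1.7

The white capsule moved from about (1.7, 4.6) to (3.2, 5.5), a distance of √(1.5² + 0.9²) ≈ 1.7.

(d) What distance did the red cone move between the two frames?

1.7

From (5.4, 5.7) to (7.0, 5.0), the red cone covered √(1.6² + 0.7²) ≈ 1.7 units.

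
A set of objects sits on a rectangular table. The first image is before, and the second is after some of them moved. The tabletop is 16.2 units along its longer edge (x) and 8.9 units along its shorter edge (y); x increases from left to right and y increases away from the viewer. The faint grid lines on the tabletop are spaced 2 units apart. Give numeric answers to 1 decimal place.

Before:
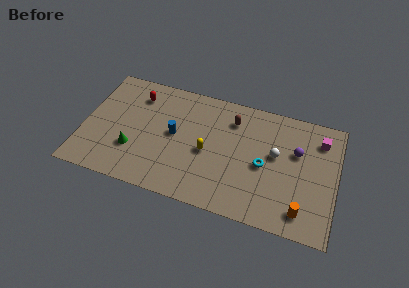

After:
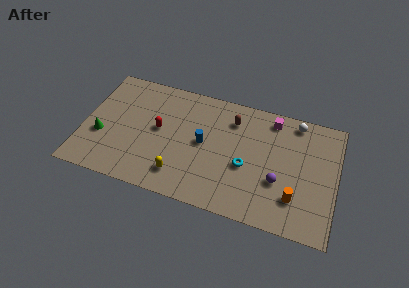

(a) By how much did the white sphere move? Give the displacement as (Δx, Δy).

(1.1, 2.8)

From the two frames, the white sphere sits at roughly (12.3, 5.1) before and (13.4, 7.9) after.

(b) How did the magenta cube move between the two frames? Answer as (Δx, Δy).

(-3.1, 0.7)

The magenta cube was at about (15.0, 7.0) and moved to about (11.9, 7.7).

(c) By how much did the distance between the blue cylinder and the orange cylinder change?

-2.6

Before: roughly 9.0 units apart; after: 6.4. That's 2.6 units closer together.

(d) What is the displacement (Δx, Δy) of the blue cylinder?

(1.9, -0.1)

The blue cylinder was at about (5.8, 4.7) and moved to about (7.7, 4.6).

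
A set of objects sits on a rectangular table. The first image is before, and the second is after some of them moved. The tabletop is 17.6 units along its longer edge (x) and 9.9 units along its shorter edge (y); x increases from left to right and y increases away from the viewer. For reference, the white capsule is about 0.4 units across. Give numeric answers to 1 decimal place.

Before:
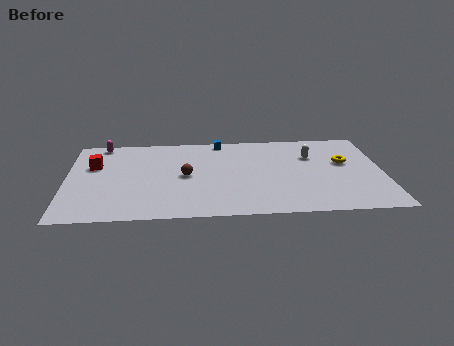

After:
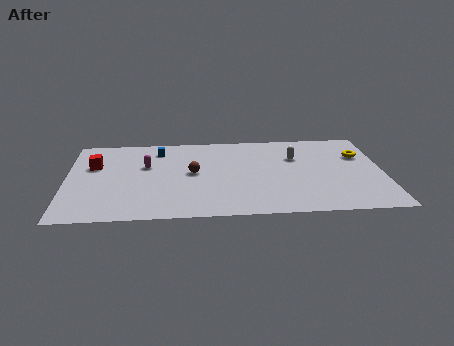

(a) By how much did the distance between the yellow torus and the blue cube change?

+3.8

Before: roughly 7.6 units apart; after: 11.4. That's 3.8 units further apart.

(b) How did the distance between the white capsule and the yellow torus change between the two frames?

+1.6

Before: roughly 2.0 units apart; after: 3.6. That's 1.6 units further apart.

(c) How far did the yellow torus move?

1.2

The yellow torus was near (15.5, 5.9) before and (16.4, 6.7) after, so it travelled √(0.9² + 0.8²) ≈ 1.2 units.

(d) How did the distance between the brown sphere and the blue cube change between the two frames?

-1.1

Before: roughly 4.6 units apart; after: 3.5. That's 1.1 units closer together.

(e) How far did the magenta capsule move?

3.8

The magenta capsule moved from about (1.9, 9.0) to (4.4, 6.2), a distance of √(2.5² + 2.8²) ≈ 3.8.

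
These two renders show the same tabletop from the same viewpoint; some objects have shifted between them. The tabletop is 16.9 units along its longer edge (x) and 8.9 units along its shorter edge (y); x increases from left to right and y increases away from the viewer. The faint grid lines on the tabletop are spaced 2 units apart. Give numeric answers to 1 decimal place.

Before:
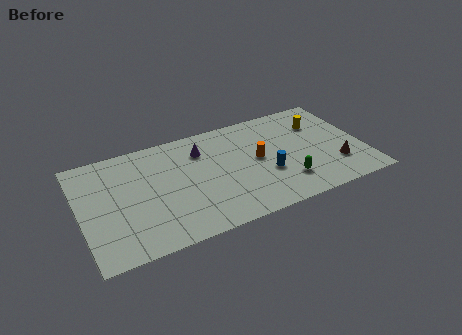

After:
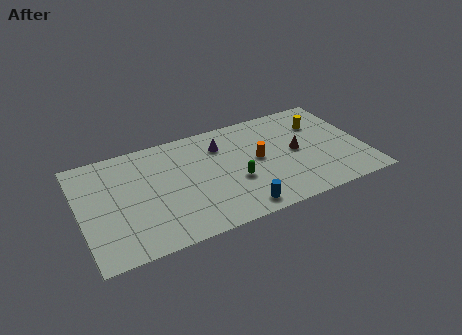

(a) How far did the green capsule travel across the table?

3.1

From (12.0, 2.2) to (9.1, 3.4), the green capsule covered √(2.9² + 1.2²) ≈ 3.1 units.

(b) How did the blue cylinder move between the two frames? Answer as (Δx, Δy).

(-2.0, -2.2)

From the two frames, the blue cylinder sits at roughly (11.0, 3.3) before and (9.0, 1.1) after.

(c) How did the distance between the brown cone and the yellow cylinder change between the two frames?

-1.4

Before: roughly 3.9 units apart; after: 2.5. That's 1.4 units closer together.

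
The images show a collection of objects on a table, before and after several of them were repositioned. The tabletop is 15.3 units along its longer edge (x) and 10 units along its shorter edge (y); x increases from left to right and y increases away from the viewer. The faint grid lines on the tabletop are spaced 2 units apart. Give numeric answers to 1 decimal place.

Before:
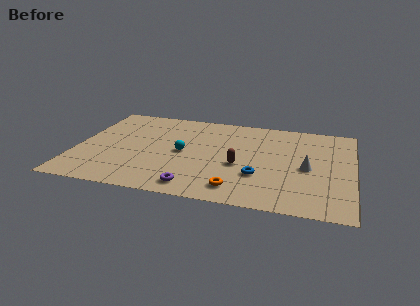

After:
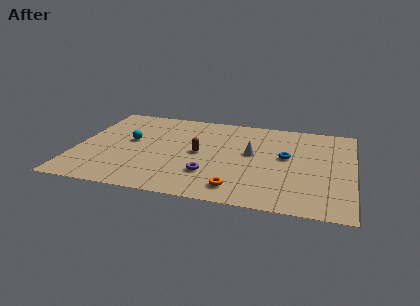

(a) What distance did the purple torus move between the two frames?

1.7

From (6.8, 1.3) to (7.5, 2.8), the purple torus covered √(0.7² + 1.5²) ≈ 1.7 units.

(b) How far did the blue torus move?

2.8

The blue torus moved from about (10.2, 3.2) to (11.6, 5.6), a distance of √(1.4² + 2.4²) ≈ 2.8.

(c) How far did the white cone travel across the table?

3.3

The white cone moved from about (12.8, 4.6) to (9.7, 5.6), a distance of √(3.1² + 1.0²) ≈ 3.3.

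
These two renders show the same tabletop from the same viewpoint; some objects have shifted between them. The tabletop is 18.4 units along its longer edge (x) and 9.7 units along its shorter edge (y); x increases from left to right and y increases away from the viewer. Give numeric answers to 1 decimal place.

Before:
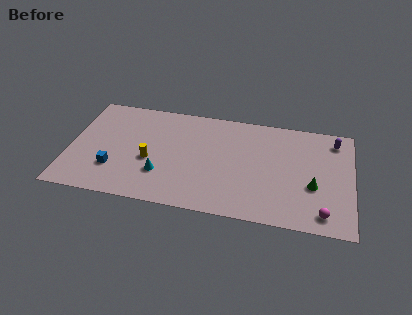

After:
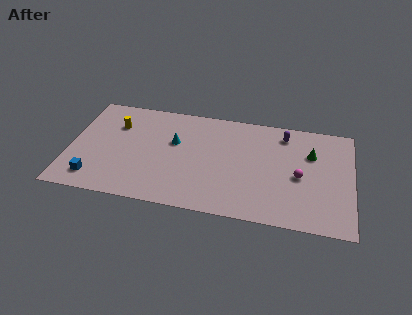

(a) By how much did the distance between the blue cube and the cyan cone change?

+3.5

Before: roughly 3.1 units apart; after: 6.6. That's 3.5 units further apart.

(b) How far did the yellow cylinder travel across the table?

3.8

The yellow cylinder was near (5.3, 4.0) before and (2.9, 6.9) after, so it travelled √(2.4² + 2.9²) ≈ 3.8 units.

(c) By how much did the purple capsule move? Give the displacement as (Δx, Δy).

(-3.3, 0.0)

The purple capsule was at about (17.2, 8.1) and moved to about (13.9, 8.1).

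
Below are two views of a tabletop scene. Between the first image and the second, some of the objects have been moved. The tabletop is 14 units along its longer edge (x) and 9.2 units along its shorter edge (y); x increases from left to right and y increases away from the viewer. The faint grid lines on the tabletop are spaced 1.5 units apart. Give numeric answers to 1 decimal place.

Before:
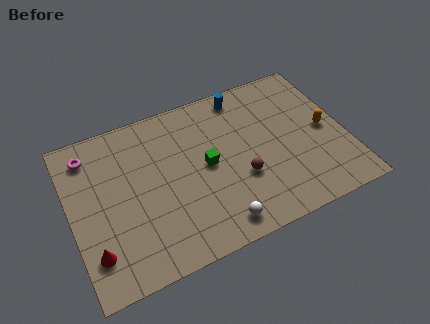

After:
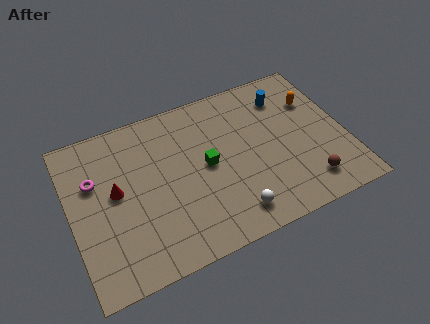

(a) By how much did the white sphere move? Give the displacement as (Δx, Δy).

(0.8, 0.3)

From the two frames, the white sphere sits at roughly (7.0, 1.2) before and (7.8, 1.5) after.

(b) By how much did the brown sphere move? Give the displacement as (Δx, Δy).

(3.2, -1.6)

The brown sphere started near (8.5, 3.3) and ended near (11.7, 1.7).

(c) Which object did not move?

the green cube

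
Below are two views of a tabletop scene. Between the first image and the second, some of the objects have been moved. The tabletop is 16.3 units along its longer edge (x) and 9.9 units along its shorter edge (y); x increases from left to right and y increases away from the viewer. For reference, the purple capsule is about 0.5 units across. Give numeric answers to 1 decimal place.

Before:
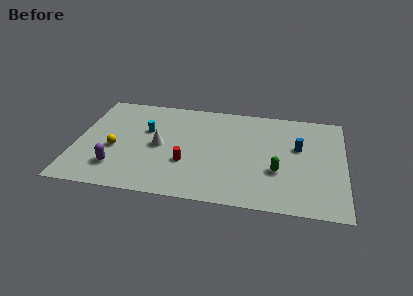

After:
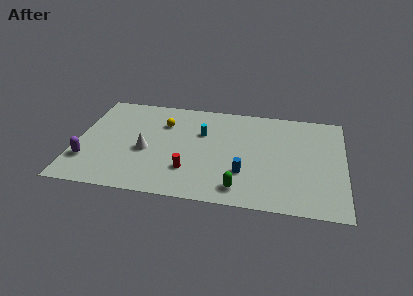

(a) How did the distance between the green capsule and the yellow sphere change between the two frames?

-2.5

The distance was about 9.9 in the first image and 7.4 in the second, so they moved 2.5 units closer together.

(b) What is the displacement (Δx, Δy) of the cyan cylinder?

(3.4, 0.3)

The cyan cylinder started near (4.2, 6.2) and ended near (7.6, 6.5).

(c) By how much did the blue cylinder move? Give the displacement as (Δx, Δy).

(-3.2, -3.0)

From the two frames, the blue cylinder sits at roughly (13.5, 6.0) before and (10.3, 3.0) after.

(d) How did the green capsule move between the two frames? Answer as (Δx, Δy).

(-2.2, -2.0)

The green capsule started near (12.3, 3.5) and ended near (10.1, 1.5).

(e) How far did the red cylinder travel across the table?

0.7

The red cylinder was near (6.8, 3.4) before and (7.0, 2.7) after, so it travelled √(0.2² + 0.7²) ≈ 0.7 units.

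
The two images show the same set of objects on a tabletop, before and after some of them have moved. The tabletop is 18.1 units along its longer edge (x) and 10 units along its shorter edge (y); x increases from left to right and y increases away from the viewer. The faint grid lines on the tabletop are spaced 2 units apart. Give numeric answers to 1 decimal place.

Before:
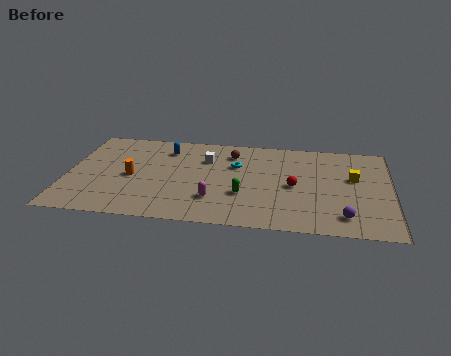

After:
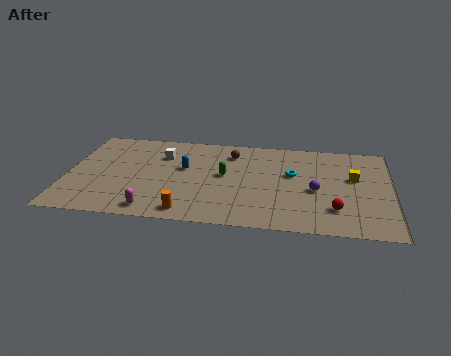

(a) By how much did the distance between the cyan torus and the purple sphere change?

-5.7

Before: roughly 7.8 units apart; after: 2.1. That's 5.7 units closer together.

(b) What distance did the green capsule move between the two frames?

2.3

The green capsule was near (9.9, 3.4) before and (8.8, 5.4) after, so it travelled √(1.1² + 2.0²) ≈ 2.3 units.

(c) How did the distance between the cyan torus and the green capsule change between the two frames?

+0.6

Before: roughly 3.2 units apart; after: 3.8. That's 0.6 units further apart.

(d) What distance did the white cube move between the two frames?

2.5

From (7.7, 7.1) to (5.2, 7.2), the white cube covered √(2.5² + 0.1²) ≈ 2.5 units.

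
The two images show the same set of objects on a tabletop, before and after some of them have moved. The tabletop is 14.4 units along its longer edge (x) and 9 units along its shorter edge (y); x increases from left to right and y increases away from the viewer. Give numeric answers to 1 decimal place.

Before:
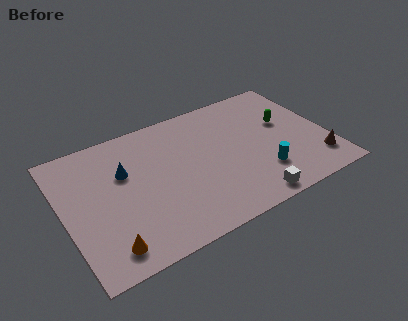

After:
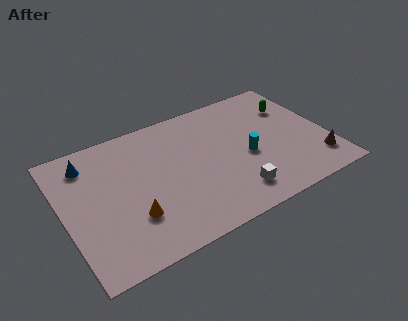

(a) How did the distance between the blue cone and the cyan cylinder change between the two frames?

+1.1

The distance was about 7.9 in the first image and 9.0 in the second, so they moved 1.1 units further apart.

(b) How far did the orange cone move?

2.0

The orange cone moved from about (1.9, 1.4) to (3.4, 2.7), a distance of √(1.5² + 1.3²) ≈ 2.0.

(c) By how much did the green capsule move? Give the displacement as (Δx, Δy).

(0.6, 1.0)

The green capsule was at about (12.3, 5.4) and moved to about (12.9, 6.4).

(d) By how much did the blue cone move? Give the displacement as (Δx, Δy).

(-1.8, 1.5)

The blue cone was at about (3.4, 5.8) and moved to about (1.6, 7.3).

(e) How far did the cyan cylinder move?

1.6

From (10.5, 2.4) to (9.9, 3.9), the cyan cylinder covered √(0.6² + 1.5²) ≈ 1.6 units.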